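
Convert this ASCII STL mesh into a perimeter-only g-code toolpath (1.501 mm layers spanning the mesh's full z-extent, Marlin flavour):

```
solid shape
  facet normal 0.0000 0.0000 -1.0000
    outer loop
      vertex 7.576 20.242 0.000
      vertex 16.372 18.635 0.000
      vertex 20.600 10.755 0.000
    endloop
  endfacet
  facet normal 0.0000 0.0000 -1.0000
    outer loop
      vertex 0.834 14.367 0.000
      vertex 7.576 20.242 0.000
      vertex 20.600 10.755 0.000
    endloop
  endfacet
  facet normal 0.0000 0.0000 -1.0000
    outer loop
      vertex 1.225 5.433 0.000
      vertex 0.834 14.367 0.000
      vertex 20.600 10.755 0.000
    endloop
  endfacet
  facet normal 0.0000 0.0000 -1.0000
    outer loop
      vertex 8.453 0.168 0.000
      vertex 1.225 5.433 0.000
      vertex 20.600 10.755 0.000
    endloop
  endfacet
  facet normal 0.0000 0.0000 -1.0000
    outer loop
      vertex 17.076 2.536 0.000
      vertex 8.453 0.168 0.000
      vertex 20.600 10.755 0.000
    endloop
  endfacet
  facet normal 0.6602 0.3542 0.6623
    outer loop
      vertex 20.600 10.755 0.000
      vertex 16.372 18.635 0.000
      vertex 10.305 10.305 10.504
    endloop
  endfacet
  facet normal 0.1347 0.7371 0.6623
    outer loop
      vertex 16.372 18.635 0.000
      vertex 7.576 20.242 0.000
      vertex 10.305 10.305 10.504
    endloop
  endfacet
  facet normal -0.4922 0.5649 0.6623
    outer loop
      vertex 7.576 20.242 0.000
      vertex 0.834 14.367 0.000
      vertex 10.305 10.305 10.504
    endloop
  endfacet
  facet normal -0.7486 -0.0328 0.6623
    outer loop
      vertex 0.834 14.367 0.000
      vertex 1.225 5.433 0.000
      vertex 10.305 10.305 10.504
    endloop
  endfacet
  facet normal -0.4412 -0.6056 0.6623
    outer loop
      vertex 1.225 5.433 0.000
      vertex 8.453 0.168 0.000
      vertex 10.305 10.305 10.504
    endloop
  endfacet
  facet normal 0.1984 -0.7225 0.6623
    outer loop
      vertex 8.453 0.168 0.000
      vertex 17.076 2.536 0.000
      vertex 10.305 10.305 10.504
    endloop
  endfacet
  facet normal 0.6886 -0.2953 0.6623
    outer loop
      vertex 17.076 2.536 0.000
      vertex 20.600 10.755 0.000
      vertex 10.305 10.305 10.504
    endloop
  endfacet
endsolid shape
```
; perimeter-only toolpath
G21 ; units = mm
G90 ; absolute positioning
G28 ; home
; layer 1
G0 Z1.501
G0 X19.129 Y10.691
G1 X15.505 Y17.445
G1 X7.966 Y18.822
G1 X2.187 Y13.787
G1 X2.522 Y6.129
G1 X8.718 Y1.616
G1 X16.109 Y3.646
G1 X19.129 Y10.691
; layer 2
G0 Z3.001
G0 X17.659 Y10.626
G1 X14.639 Y16.255
G1 X8.356 Y17.403
G1 X3.540 Y13.206
G1 X3.819 Y6.825
G1 X8.982 Y3.064
G1 X15.141 Y4.756
G1 X17.659 Y10.626
; layer 3
G0 Z4.502
G0 X16.188 Y10.562
G1 X13.772 Y15.065
G1 X8.746 Y15.983
G1 X4.893 Y12.626
G1 X5.116 Y7.521
G1 X9.247 Y4.512
G1 X14.174 Y5.866
G1 X16.188 Y10.562
; layer 4
G0 Z6.002
G0 X14.717 Y10.498
G1 X12.905 Y13.875
G1 X9.135 Y14.564
G1 X6.246 Y12.046
G1 X6.414 Y8.217
G1 X9.511 Y5.961
G1 X13.207 Y6.975
G1 X14.717 Y10.498
; layer 5
G0 Z7.503
G0 X13.246 Y10.434
G1 X12.038 Y12.685
G1 X9.525 Y13.144
G1 X7.599 Y11.466
G1 X7.711 Y8.913
G1 X9.776 Y7.409
G1 X12.240 Y8.085
G1 X13.246 Y10.434
; layer 6
G0 Z9.003
G0 X11.776 Y10.369
G1 X11.172 Y11.495
G1 X9.915 Y11.725
G1 X8.952 Y10.885
G1 X9.008 Y9.609
G1 X10.040 Y8.857
G1 X11.272 Y9.195
G1 X11.776 Y10.369
M2 ; end

The solid is a regular 7-sided pyramid, base circumscribed radius ≈ 10.3 mm, apex at z ≈ 10.5 mm. Slicing at Δz = 1.501 mm — 7 equal slices spanning the solid's height, so layer i sits at z = i·h/7 — gives 6 non-empty perimeters. Each is a 7-segment closed polygon; G0 lifts to the layer z and rapids to the start vertex, then G1 traces the edges. The cross-section shrinks linearly with z (the slice at the apex is degenerate and omitted).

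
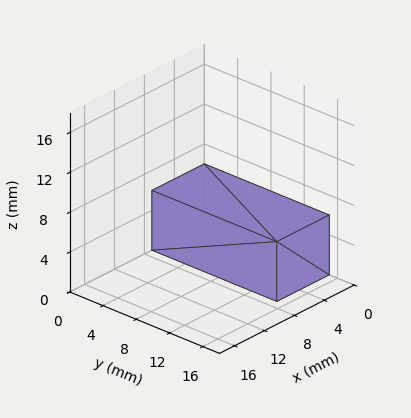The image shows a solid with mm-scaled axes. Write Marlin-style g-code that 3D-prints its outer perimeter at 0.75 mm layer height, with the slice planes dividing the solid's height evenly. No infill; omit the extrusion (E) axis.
Reading the render: the shape is a rectangular box, roughly 7 × 15 mm footprint and 6 mm tall (dimensions read to the nearest mm from the axis ticks). For the g-code, the solid's height is divided into equal slices at the stated Δz and each level perimeter traced with G1 moves after a G0 lift.

; perimeter-only toolpath
G21 ; units = mm
G90 ; absolute positioning
G28 ; home
; layer 1
G0 Z0.75
G0 X0.00 Y0.00
G1 X7.00 Y0.00
G1 X7.00 Y15.00
G1 X0.00 Y15.00
G1 X0.00 Y0.00
; layer 2
G0 Z1.50
G0 X0.00 Y0.00
G1 X7.00 Y0.00
G1 X7.00 Y15.00
G1 X0.00 Y15.00
G1 X0.00 Y0.00
; layer 3
G0 Z2.25
G0 X0.00 Y0.00
G1 X7.00 Y0.00
G1 X7.00 Y15.00
G1 X0.00 Y15.00
G1 X0.00 Y0.00
; layer 4
G0 Z3.00
G0 X0.00 Y0.00
G1 X7.00 Y0.00
G1 X7.00 Y15.00
G1 X0.00 Y15.00
G1 X0.00 Y0.00
; layer 5
G0 Z3.75
G0 X0.00 Y0.00
G1 X7.00 Y0.00
G1 X7.00 Y15.00
G1 X0.00 Y15.00
G1 X0.00 Y0.00
; layer 6
G0 Z4.50
G0 X0.00 Y0.00
G1 X7.00 Y0.00
G1 X7.00 Y15.00
G1 X0.00 Y15.00
G1 X0.00 Y0.00
; layer 7
G0 Z5.25
G0 X0.00 Y0.00
G1 X7.00 Y0.00
G1 X7.00 Y15.00
G1 X0.00 Y15.00
G1 X0.00 Y0.00
; layer 8
G0 Z6.00
G0 X0.00 Y0.00
G1 X7.00 Y0.00
G1 X7.00 Y15.00
G1 X0.00 Y15.00
G1 X0.00 Y0.00
M2 ; end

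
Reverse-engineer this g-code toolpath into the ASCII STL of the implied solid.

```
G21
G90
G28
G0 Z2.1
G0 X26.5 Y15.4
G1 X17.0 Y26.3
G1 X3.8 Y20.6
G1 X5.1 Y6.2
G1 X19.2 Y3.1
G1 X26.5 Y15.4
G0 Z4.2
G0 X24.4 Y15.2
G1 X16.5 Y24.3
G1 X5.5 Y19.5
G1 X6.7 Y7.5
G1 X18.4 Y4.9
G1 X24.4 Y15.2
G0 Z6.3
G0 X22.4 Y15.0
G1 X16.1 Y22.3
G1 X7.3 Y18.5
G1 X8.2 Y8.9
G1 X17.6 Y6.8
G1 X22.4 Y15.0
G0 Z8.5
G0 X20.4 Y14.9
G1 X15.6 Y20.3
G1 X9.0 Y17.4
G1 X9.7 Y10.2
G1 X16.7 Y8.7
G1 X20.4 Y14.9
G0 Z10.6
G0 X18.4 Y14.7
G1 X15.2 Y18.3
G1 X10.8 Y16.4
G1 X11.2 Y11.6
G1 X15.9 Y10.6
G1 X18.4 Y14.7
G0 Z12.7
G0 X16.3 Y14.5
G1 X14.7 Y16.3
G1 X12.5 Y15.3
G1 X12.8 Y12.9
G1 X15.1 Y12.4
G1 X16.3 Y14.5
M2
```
solid part
  facet normal 0.0000 0.0000 -1.0000
    outer loop
      vertex 2.0 21.6 0.0
      vertex 17.4 28.3 0.0
      vertex 28.5 15.6 0.0
    endloop
  endfacet
  facet normal 0.0000 0.0000 -1.0000
    outer loop
      vertex 3.6 4.8 0.0
      vertex 2.0 21.6 0.0
      vertex 28.5 15.6 0.0
    endloop
  endfacet
  facet normal 0.0000 0.0000 -1.0000
    outer loop
      vertex 20.0 1.2 0.0
      vertex 3.6 4.8 0.0
      vertex 28.5 15.6 0.0
    endloop
  endfacet
  facet normal 0.5936 0.5188 0.6151
    outer loop
      vertex 28.5 15.6 0.0
      vertex 17.4 28.3 0.0
      vertex 14.3 14.3 14.8
    endloop
  endfacet
  facet normal -0.3140 0.7217 0.6169
    outer loop
      vertex 17.4 28.3 0.0
      vertex 2.0 21.6 0.0
      vertex 14.3 14.3 14.8
    endloop
  endfacet
  facet normal -0.7847 -0.0747 0.6153
    outer loop
      vertex 2.0 21.6 0.0
      vertex 3.6 4.8 0.0
      vertex 14.3 14.3 14.8
    endloop
  endfacet
  facet normal -0.1689 -0.7694 0.6160
    outer loop
      vertex 3.6 4.8 0.0
      vertex 20.0 1.2 0.0
      vertex 14.3 14.3 14.8
    endloop
  endfacet
  facet normal 0.6785 -0.4005 0.6158
    outer loop
      vertex 20.0 1.2 0.0
      vertex 28.5 15.6 0.0
      vertex 14.3 14.3 14.8
    endloop
  endfacet
endsolid part

The G0 Z moves step by Δz≈2.1 mm. The G1 loops shrink linearly with z, so the solid tapers from its base footprint up to z≈14.8. Closing with a flat bottom cap and the tapered top and triangulating gives 8 facets — a regular 5-sided pyramid, base circumscribed radius ≈ 14.3 mm, apex at z ≈ 14.8 mm.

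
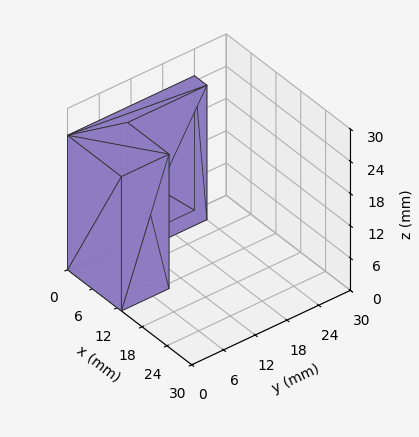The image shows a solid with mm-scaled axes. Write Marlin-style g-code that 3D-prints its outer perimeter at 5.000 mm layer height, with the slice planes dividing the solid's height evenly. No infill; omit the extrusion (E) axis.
Reading the render: the shape is an L-shaped prism: outer 13 × 24 mm, arm thicknesses ≈ 9 mm (horizontal) and 3 mm (vertical), extruded 25 mm in z (dimensions read to the nearest mm from the axis ticks). For the g-code, the solid's height is divided into equal slices at the stated Δz and each level perimeter traced with G1 moves after a G0 lift.

; perimeter-only toolpath
G21 ; units = mm
G90 ; absolute positioning
G28 ; home
; layer 1
G0 Z5.000
G0 X0.000 Y0.000
G1 X13.000 Y0.000
G1 X13.000 Y9.000
G1 X3.000 Y9.000
G1 X3.000 Y24.000
G1 X0.000 Y24.000
G1 X0.000 Y0.000
; layer 2
G0 Z10.000
G0 X0.000 Y0.000
G1 X13.000 Y0.000
G1 X13.000 Y9.000
G1 X3.000 Y9.000
G1 X3.000 Y24.000
G1 X0.000 Y24.000
G1 X0.000 Y0.000
; layer 3
G0 Z15.000
G0 X0.000 Y0.000
G1 X13.000 Y0.000
G1 X13.000 Y9.000
G1 X3.000 Y9.000
G1 X3.000 Y24.000
G1 X0.000 Y24.000
G1 X0.000 Y0.000
; layer 4
G0 Z20.000
G0 X0.000 Y0.000
G1 X13.000 Y0.000
G1 X13.000 Y9.000
G1 X3.000 Y9.000
G1 X3.000 Y24.000
G1 X0.000 Y24.000
G1 X0.000 Y0.000
; layer 5
G0 Z25.000
G0 X0.000 Y0.000
G1 X13.000 Y0.000
G1 X13.000 Y9.000
G1 X3.000 Y9.000
G1 X3.000 Y24.000
G1 X0.000 Y24.000
G1 X0.000 Y0.000
M2 ; end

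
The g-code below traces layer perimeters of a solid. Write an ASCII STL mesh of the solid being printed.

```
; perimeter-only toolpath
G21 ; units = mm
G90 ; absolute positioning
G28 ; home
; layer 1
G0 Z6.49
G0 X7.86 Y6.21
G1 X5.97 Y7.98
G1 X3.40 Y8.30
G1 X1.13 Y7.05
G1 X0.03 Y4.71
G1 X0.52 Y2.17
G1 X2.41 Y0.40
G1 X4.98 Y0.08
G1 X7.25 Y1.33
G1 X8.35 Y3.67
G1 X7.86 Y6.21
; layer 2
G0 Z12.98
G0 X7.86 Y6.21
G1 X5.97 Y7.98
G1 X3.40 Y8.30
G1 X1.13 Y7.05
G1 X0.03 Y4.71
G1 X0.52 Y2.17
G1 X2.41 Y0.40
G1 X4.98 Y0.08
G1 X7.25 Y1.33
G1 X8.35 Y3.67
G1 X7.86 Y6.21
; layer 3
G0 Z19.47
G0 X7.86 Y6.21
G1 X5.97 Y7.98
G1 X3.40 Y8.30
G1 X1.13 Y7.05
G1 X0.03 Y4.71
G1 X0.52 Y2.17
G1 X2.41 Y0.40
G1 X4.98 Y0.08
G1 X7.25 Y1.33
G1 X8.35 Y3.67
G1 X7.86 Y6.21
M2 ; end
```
solid part
  facet normal 0.0000 0.0000 -1.0000
    outer loop
      vertex 3.40 8.30 0.00
      vertex 5.97 7.98 0.00
      vertex 7.86 6.21 0.00
    endloop
  endfacet
  facet normal 0.0000 0.0000 -1.0000
    outer loop
      vertex 1.13 7.05 0.00
      vertex 3.40 8.30 0.00
      vertex 7.86 6.21 0.00
    endloop
  endfacet
  facet normal 0.0000 0.0000 -1.0000
    outer loop
      vertex 0.03 4.71 0.00
      vertex 1.13 7.05 0.00
      vertex 7.86 6.21 0.00
    endloop
  endfacet
  facet normal 0.0000 0.0000 -1.0000
    outer loop
      vertex 0.52 2.17 0.00
      vertex 0.03 4.71 0.00
      vertex 7.86 6.21 0.00
    endloop
  endfacet
  facet normal 0.0000 0.0000 -1.0000
    outer loop
      vertex 2.41 0.40 0.00
      vertex 0.52 2.17 0.00
      vertex 7.86 6.21 0.00
    endloop
  endfacet
  facet normal 0.0000 0.0000 -1.0000
    outer loop
      vertex 4.98 0.08 0.00
      vertex 2.41 0.40 0.00
      vertex 7.86 6.21 0.00
    endloop
  endfacet
  facet normal 0.0000 0.0000 -1.0000
    outer loop
      vertex 7.25 1.33 0.00
      vertex 4.98 0.08 0.00
      vertex 7.86 6.21 0.00
    endloop
  endfacet
  facet normal 0.0000 0.0000 -1.0000
    outer loop
      vertex 8.35 3.67 0.00
      vertex 7.25 1.33 0.00
      vertex 7.86 6.21 0.00
    endloop
  endfacet
  facet normal 0.0000 0.0000 1.0000
    outer loop
      vertex 7.86 6.21 19.47
      vertex 5.97 7.98 19.47
      vertex 3.40 8.30 19.47
    endloop
  endfacet
  facet normal 0.0000 0.0000 1.0000
    outer loop
      vertex 7.86 6.21 19.47
      vertex 3.40 8.30 19.47
      vertex 1.13 7.05 19.47
    endloop
  endfacet
  facet normal 0.0000 0.0000 1.0000
    outer loop
      vertex 7.86 6.21 19.47
      vertex 1.13 7.05 19.47
      vertex 0.03 4.71 19.47
    endloop
  endfacet
  facet normal 0.0000 0.0000 1.0000
    outer loop
      vertex 7.86 6.21 19.47
      vertex 0.03 4.71 19.47
      vertex 0.52 2.17 19.47
    endloop
  endfacet
  facet normal 0.0000 0.0000 1.0000
    outer loop
      vertex 7.86 6.21 19.47
      vertex 0.52 2.17 19.47
      vertex 2.41 0.40 19.47
    endloop
  endfacet
  facet normal 0.0000 0.0000 1.0000
    outer loop
      vertex 7.86 6.21 19.47
      vertex 2.41 0.40 19.47
      vertex 4.98 0.08 19.47
    endloop
  endfacet
  facet normal 0.0000 0.0000 1.0000
    outer loop
      vertex 7.86 6.21 19.47
      vertex 4.98 0.08 19.47
      vertex 7.25 1.33 19.47
    endloop
  endfacet
  facet normal 0.0000 0.0000 1.0000
    outer loop
      vertex 7.86 6.21 19.47
      vertex 7.25 1.33 19.47
      vertex 8.35 3.67 19.47
    endloop
  endfacet
  facet normal 0.6836 0.7299 0.0000
    outer loop
      vertex 7.86 6.21 0.00
      vertex 5.97 7.98 0.00
      vertex 5.97 7.98 19.47
    endloop
  endfacet
  facet normal 0.6836 0.7299 0.0000
    outer loop
      vertex 7.86 6.21 0.00
      vertex 5.97 7.98 19.47
      vertex 7.86 6.21 19.47
    endloop
  endfacet
  facet normal 0.1236 0.9923 0.0000
    outer loop
      vertex 5.97 7.98 0.00
      vertex 3.40 8.30 0.00
      vertex 3.40 8.30 19.47
    endloop
  endfacet
  facet normal 0.1236 0.9923 0.0000
    outer loop
      vertex 5.97 7.98 0.00
      vertex 3.40 8.30 19.47
      vertex 5.97 7.98 19.47
    endloop
  endfacet
  facet normal -0.4824 0.8760 0.0000
    outer loop
      vertex 3.40 8.30 0.00
      vertex 1.13 7.05 0.00
      vertex 1.13 7.05 19.47
    endloop
  endfacet
  facet normal -0.4824 0.8760 0.0000
    outer loop
      vertex 3.40 8.30 0.00
      vertex 1.13 7.05 19.47
      vertex 3.40 8.30 19.47
    endloop
  endfacet
  facet normal -0.9050 0.4254 0.0000
    outer loop
      vertex 1.13 7.05 0.00
      vertex 0.03 4.71 0.00
      vertex 0.03 4.71 19.47
    endloop
  endfacet
  facet normal -0.9050 0.4254 0.0000
    outer loop
      vertex 1.13 7.05 0.00
      vertex 0.03 4.71 19.47
      vertex 1.13 7.05 19.47
    endloop
  endfacet
  facet normal -0.9819 -0.1894 0.0000
    outer loop
      vertex 0.03 4.71 0.00
      vertex 0.52 2.17 0.00
      vertex 0.52 2.17 19.47
    endloop
  endfacet
  facet normal -0.9819 -0.1894 0.0000
    outer loop
      vertex 0.03 4.71 0.00
      vertex 0.52 2.17 19.47
      vertex 0.03 4.71 19.47
    endloop
  endfacet
  facet normal -0.6836 -0.7299 0.0000
    outer loop
      vertex 0.52 2.17 0.00
      vertex 2.41 0.40 0.00
      vertex 2.41 0.40 19.47
    endloop
  endfacet
  facet normal -0.6836 -0.7299 0.0000
    outer loop
      vertex 0.52 2.17 0.00
      vertex 2.41 0.40 19.47
      vertex 0.52 2.17 19.47
    endloop
  endfacet
  facet normal -0.1236 -0.9923 0.0000
    outer loop
      vertex 2.41 0.40 0.00
      vertex 4.98 0.08 0.00
      vertex 4.98 0.08 19.47
    endloop
  endfacet
  facet normal -0.1236 -0.9923 0.0000
    outer loop
      vertex 2.41 0.40 0.00
      vertex 4.98 0.08 19.47
      vertex 2.41 0.40 19.47
    endloop
  endfacet
  facet normal 0.4824 -0.8760 0.0000
    outer loop
      vertex 4.98 0.08 0.00
      vertex 7.25 1.33 0.00
      vertex 7.25 1.33 19.47
    endloop
  endfacet
  facet normal 0.4824 -0.8760 0.0000
    outer loop
      vertex 4.98 0.08 0.00
      vertex 7.25 1.33 19.47
      vertex 4.98 0.08 19.47
    endloop
  endfacet
  facet normal 0.9050 -0.4254 0.0000
    outer loop
      vertex 7.25 1.33 0.00
      vertex 8.35 3.67 0.00
      vertex 8.35 3.67 19.47
    endloop
  endfacet
  facet normal 0.9050 -0.4254 0.0000
    outer loop
      vertex 7.25 1.33 0.00
      vertex 8.35 3.67 19.47
      vertex 7.25 1.33 19.47
    endloop
  endfacet
  facet normal 0.9819 0.1894 0.0000
    outer loop
      vertex 8.35 3.67 0.00
      vertex 7.86 6.21 0.00
      vertex 7.86 6.21 19.47
    endloop
  endfacet
  facet normal 0.9819 0.1894 0.0000
    outer loop
      vertex 8.35 3.67 0.00
      vertex 7.86 6.21 19.47
      vertex 8.35 3.67 19.47
    endloop
  endfacet
endsolid part

The G0 Z moves step by Δz≈6.49 mm. Every layer's G1 loop is the same polygon, so the solid is a straight extrusion of it from z=0 to z≈19.5. Closing with flat bottom and top caps and triangulating gives 36 facets — a regular 10-sided prism (a cylinder approximated with 10 flat sides), circumscribed radius ≈ 4.19 mm, height ≈ 19.5 mm.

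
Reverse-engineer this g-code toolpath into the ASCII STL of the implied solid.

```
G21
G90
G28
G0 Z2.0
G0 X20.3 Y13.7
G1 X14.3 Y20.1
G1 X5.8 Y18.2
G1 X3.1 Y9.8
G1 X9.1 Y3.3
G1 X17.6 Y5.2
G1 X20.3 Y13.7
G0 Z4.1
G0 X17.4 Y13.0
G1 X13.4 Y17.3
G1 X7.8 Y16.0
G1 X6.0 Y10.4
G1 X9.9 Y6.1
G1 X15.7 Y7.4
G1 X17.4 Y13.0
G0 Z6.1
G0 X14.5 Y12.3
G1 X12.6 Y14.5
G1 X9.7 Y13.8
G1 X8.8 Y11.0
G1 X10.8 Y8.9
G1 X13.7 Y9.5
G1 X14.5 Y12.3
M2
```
solid part
  facet normal 0.0000 0.0000 -1.0000
    outer loop
      vertex 3.8 20.3 0.0
      vertex 15.2 22.9 0.0
      vertex 23.1 14.3 0.0
    endloop
  endfacet
  facet normal 0.0000 0.0000 -1.0000
    outer loop
      vertex 0.3 9.1 0.0
      vertex 3.8 20.3 0.0
      vertex 23.1 14.3 0.0
    endloop
  endfacet
  facet normal 0.0000 0.0000 -1.0000
    outer loop
      vertex 8.2 0.5 0.0
      vertex 0.3 9.1 0.0
      vertex 23.1 14.3 0.0
    endloop
  endfacet
  facet normal 0.0000 0.0000 -1.0000
    outer loop
      vertex 19.6 3.1 0.0
      vertex 8.2 0.5 0.0
      vertex 23.1 14.3 0.0
    endloop
  endfacet
  facet normal 0.4627 0.4250 0.7780
    outer loop
      vertex 23.1 14.3 0.0
      vertex 15.2 22.9 0.0
      vertex 11.7 11.7 8.2
    endloop
  endfacet
  facet normal -0.1398 0.6130 0.7776
    outer loop
      vertex 15.2 22.9 0.0
      vertex 3.8 20.3 0.0
      vertex 11.7 11.7 8.2
    endloop
  endfacet
  facet normal -0.6014 0.1879 0.7765
    outer loop
      vertex 3.8 20.3 0.0
      vertex 0.3 9.1 0.0
      vertex 11.7 11.7 8.2
    endloop
  endfacet
  facet normal -0.4627 -0.4250 0.7780
    outer loop
      vertex 0.3 9.1 0.0
      vertex 8.2 0.5 0.0
      vertex 11.7 11.7 8.2
    endloop
  endfacet
  facet normal 0.1398 -0.6130 0.7776
    outer loop
      vertex 8.2 0.5 0.0
      vertex 19.6 3.1 0.0
      vertex 11.7 11.7 8.2
    endloop
  endfacet
  facet normal 0.6014 -0.1879 0.7765
    outer loop
      vertex 19.6 3.1 0.0
      vertex 23.1 14.3 0.0
      vertex 11.7 11.7 8.2
    endloop
  endfacet
endsolid part

The G0 Z moves step by Δz≈2.0 mm. The G1 loops shrink linearly with z, so the solid tapers from its base footprint up to z≈8.2. Closing with a flat bottom cap and the tapered top and triangulating gives 10 facets — a regular 6-sided pyramid, base circumscribed radius ≈ 11.7 mm, apex at z ≈ 8.2 mm.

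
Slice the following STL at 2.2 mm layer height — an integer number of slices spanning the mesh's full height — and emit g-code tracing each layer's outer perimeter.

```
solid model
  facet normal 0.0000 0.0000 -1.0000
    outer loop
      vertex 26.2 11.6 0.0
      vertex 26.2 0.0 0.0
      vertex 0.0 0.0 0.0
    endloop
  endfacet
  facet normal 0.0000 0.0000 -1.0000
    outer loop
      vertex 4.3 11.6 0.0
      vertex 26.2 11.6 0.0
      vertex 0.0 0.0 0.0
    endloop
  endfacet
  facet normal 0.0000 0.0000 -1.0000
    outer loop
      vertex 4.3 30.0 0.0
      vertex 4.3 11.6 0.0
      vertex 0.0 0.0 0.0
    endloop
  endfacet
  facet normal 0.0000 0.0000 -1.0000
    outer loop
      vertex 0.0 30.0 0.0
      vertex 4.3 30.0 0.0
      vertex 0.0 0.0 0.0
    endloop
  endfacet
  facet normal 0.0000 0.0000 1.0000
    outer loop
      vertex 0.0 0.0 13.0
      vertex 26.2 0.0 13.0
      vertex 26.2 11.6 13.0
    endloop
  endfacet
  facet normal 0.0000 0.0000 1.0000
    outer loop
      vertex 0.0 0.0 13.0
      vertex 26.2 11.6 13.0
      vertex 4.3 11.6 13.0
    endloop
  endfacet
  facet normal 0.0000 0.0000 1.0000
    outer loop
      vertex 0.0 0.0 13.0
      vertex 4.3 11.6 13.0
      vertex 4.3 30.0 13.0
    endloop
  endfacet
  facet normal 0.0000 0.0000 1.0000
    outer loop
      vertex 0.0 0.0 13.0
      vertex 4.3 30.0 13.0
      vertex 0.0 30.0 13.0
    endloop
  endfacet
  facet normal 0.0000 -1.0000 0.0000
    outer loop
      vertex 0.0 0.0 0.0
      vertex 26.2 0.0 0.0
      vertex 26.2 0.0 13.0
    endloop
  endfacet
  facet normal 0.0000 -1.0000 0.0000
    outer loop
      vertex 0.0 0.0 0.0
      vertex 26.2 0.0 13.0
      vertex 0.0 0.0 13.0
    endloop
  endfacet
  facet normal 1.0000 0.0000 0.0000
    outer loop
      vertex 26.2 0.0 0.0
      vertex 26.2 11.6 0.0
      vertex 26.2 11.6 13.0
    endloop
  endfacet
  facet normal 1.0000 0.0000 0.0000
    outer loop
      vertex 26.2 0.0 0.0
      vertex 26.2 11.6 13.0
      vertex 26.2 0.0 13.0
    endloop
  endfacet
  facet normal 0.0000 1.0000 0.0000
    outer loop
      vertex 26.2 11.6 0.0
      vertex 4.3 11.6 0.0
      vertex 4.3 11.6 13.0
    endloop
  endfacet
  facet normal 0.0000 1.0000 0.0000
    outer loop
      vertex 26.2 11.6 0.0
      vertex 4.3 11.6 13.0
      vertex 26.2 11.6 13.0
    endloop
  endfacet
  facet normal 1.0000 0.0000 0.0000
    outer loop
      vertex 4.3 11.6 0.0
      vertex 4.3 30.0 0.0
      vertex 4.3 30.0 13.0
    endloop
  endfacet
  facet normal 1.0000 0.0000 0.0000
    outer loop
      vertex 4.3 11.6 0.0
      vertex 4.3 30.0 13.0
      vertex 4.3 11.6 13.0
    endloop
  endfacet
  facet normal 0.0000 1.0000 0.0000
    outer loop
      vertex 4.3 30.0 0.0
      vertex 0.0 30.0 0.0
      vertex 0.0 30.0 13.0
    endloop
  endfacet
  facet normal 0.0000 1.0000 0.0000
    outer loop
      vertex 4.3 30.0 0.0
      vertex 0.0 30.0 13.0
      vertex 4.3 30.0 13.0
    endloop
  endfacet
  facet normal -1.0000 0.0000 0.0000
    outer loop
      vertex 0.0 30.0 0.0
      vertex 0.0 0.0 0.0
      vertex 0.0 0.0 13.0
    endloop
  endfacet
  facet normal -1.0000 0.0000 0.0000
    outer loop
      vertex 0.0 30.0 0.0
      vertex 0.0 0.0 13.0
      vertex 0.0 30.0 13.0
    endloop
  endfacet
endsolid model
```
; perimeter-only toolpath
G21 ; units = mm
G90 ; absolute positioning
G28 ; home
; layer 1
G0 Z2.2
G0 X0.0 Y0.0
G1 X26.2 Y0.0
G1 X26.2 Y11.6
G1 X4.3 Y11.6
G1 X4.3 Y30.0
G1 X0.0 Y30.0
G1 X0.0 Y0.0
; layer 2
G0 Z4.3
G0 X0.0 Y0.0
G1 X26.2 Y0.0
G1 X26.2 Y11.6
G1 X4.3 Y11.6
G1 X4.3 Y30.0
G1 X0.0 Y30.0
G1 X0.0 Y0.0
; layer 3
G0 Z6.5
G0 X0.0 Y0.0
G1 X26.2 Y0.0
G1 X26.2 Y11.6
G1 X4.3 Y11.6
G1 X4.3 Y30.0
G1 X0.0 Y30.0
G1 X0.0 Y0.0
; layer 4
G0 Z8.7
G0 X0.0 Y0.0
G1 X26.2 Y0.0
G1 X26.2 Y11.6
G1 X4.3 Y11.6
G1 X4.3 Y30.0
G1 X0.0 Y30.0
G1 X0.0 Y0.0
; layer 5
G0 Z10.8
G0 X0.0 Y0.0
G1 X26.2 Y0.0
G1 X26.2 Y11.6
G1 X4.3 Y11.6
G1 X4.3 Y30.0
G1 X0.0 Y30.0
G1 X0.0 Y0.0
; layer 6
G0 Z13.0
G0 X0.0 Y0.0
G1 X26.2 Y0.0
G1 X26.2 Y11.6
G1 X4.3 Y11.6
G1 X4.3 Y30.0
G1 X0.0 Y30.0
G1 X0.0 Y0.0
M2 ; end

The solid is an L-shaped prism: outer 26.2 × 30 mm, arm thicknesses ≈ 11.6 mm (horizontal) and 4.3 mm (vertical), extruded 13 mm in z. Slicing at Δz = 2.2 mm — 6 equal slices spanning the solid's height, so layer i sits at z = i·h/6 — gives 6 non-empty perimeters. Each is a 6-segment closed polygon; G0 lifts to the layer z and rapids to the start vertex, then G1 traces the edges.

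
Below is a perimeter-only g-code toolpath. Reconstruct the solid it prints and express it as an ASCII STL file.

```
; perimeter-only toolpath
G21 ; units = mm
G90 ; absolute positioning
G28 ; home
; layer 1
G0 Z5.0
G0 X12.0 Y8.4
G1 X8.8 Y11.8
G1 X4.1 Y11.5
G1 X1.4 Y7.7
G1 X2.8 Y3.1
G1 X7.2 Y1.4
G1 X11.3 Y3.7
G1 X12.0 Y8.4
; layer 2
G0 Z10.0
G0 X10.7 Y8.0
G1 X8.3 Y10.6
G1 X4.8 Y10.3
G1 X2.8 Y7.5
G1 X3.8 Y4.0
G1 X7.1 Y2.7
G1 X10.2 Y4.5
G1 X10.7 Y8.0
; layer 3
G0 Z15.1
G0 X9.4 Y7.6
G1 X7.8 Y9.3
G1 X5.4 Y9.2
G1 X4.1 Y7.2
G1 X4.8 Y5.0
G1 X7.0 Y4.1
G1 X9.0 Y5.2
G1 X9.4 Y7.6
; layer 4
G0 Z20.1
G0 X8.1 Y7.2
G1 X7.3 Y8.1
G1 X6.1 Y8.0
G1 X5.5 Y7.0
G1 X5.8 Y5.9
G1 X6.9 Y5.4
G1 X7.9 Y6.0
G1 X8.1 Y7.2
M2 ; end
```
solid part
  facet normal 0.0000 0.0000 -1.0000
    outer loop
      vertex 3.4 12.7 0.0
      vertex 9.3 13.1 0.0
      vertex 13.3 8.8 0.0
    endloop
  endfacet
  facet normal 0.0000 0.0000 -1.0000
    outer loop
      vertex 0.1 7.9 0.0
      vertex 3.4 12.7 0.0
      vertex 13.3 8.8 0.0
    endloop
  endfacet
  facet normal 0.0000 0.0000 -1.0000
    outer loop
      vertex 1.8 2.2 0.0
      vertex 0.1 7.9 0.0
      vertex 13.3 8.8 0.0
    endloop
  endfacet
  facet normal 0.0000 0.0000 -1.0000
    outer loop
      vertex 7.3 0.0 0.0
      vertex 1.8 2.2 0.0
      vertex 13.3 8.8 0.0
    endloop
  endfacet
  facet normal 0.0000 0.0000 -1.0000
    outer loop
      vertex 12.4 2.9 0.0
      vertex 7.3 0.0 0.0
      vertex 13.3 8.8 0.0
    endloop
  endfacet
  facet normal 0.7113 0.6617 0.2369
    outer loop
      vertex 13.3 8.8 0.0
      vertex 9.3 13.1 0.0
      vertex 6.8 6.8 25.1
    endloop
  endfacet
  facet normal -0.0657 0.9693 0.2368
    outer loop
      vertex 9.3 13.1 0.0
      vertex 3.4 12.7 0.0
      vertex 6.8 6.8 25.1
    endloop
  endfacet
  facet normal -0.8004 0.5503 0.2378
    outer loop
      vertex 3.4 12.7 0.0
      vertex 0.1 7.9 0.0
      vertex 6.8 6.8 25.1
    endloop
  endfacet
  facet normal -0.9311 -0.2777 0.2364
    outer loop
      vertex 0.1 7.9 0.0
      vertex 1.8 2.2 0.0
      vertex 6.8 6.8 25.1
    endloop
  endfacet
  facet normal -0.3608 -0.9020 0.2372
    outer loop
      vertex 1.8 2.2 0.0
      vertex 7.3 0.0 0.0
      vertex 6.8 6.8 25.1
    endloop
  endfacet
  facet normal 0.4801 -0.8443 0.2383
    outer loop
      vertex 7.3 0.0 0.0
      vertex 12.4 2.9 0.0
      vertex 6.8 6.8 25.1
    endloop
  endfacet
  facet normal 0.9604 -0.1465 0.2370
    outer loop
      vertex 12.4 2.9 0.0
      vertex 13.3 8.8 0.0
      vertex 6.8 6.8 25.1
    endloop
  endfacet
endsolid part

The G0 Z moves step by Δz≈5.0 mm. The G1 loops shrink linearly with z, so the solid tapers from its base footprint up to z≈25.1. Closing with a flat bottom cap and the tapered top and triangulating gives 12 facets — a regular 7-sided pyramid, base circumscribed radius ≈ 6.8 mm, apex at z ≈ 25.1 mm.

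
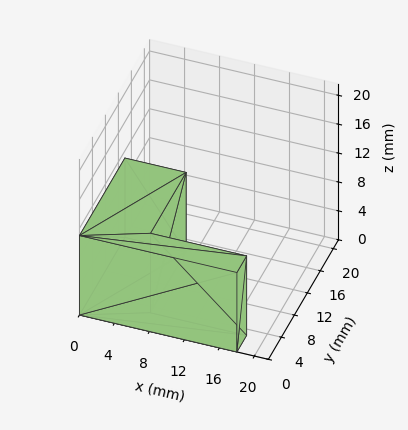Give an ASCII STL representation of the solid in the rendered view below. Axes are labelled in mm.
Reading the render: the shape is an L-shaped prism: outer 18 × 14 mm, arm thicknesses ≈ 3 mm (horizontal) and 7 mm (vertical), extruded 11 mm in z (dimensions read to the nearest mm from the axis ticks). For the STL, each face is triangulated and given an outward normal.

solid part
  facet normal 0.0000 0.0000 -1.0000
    outer loop
      vertex 18.0 3.0 0.0
      vertex 18.0 0.0 0.0
      vertex 0.0 0.0 0.0
    endloop
  endfacet
  facet normal 0.0000 0.0000 -1.0000
    outer loop
      vertex 7.0 3.0 0.0
      vertex 18.0 3.0 0.0
      vertex 0.0 0.0 0.0
    endloop
  endfacet
  facet normal 0.0000 0.0000 -1.0000
    outer loop
      vertex 7.0 14.0 0.0
      vertex 7.0 3.0 0.0
      vertex 0.0 0.0 0.0
    endloop
  endfacet
  facet normal 0.0000 0.0000 -1.0000
    outer loop
      vertex 0.0 14.0 0.0
      vertex 7.0 14.0 0.0
      vertex 0.0 0.0 0.0
    endloop
  endfacet
  facet normal 0.0000 0.0000 1.0000
    outer loop
      vertex 0.0 0.0 11.0
      vertex 18.0 0.0 11.0
      vertex 18.0 3.0 11.0
    endloop
  endfacet
  facet normal 0.0000 0.0000 1.0000
    outer loop
      vertex 0.0 0.0 11.0
      vertex 18.0 3.0 11.0
      vertex 7.0 3.0 11.0
    endloop
  endfacet
  facet normal 0.0000 0.0000 1.0000
    outer loop
      vertex 0.0 0.0 11.0
      vertex 7.0 3.0 11.0
      vertex 7.0 14.0 11.0
    endloop
  endfacet
  facet normal 0.0000 0.0000 1.0000
    outer loop
      vertex 0.0 0.0 11.0
      vertex 7.0 14.0 11.0
      vertex 0.0 14.0 11.0
    endloop
  endfacet
  facet normal 0.0000 -1.0000 0.0000
    outer loop
      vertex 0.0 0.0 0.0
      vertex 18.0 0.0 0.0
      vertex 18.0 0.0 11.0
    endloop
  endfacet
  facet normal 0.0000 -1.0000 0.0000
    outer loop
      vertex 0.0 0.0 0.0
      vertex 18.0 0.0 11.0
      vertex 0.0 0.0 11.0
    endloop
  endfacet
  facet normal 1.0000 0.0000 0.0000
    outer loop
      vertex 18.0 0.0 0.0
      vertex 18.0 3.0 0.0
      vertex 18.0 3.0 11.0
    endloop
  endfacet
  facet normal 1.0000 0.0000 0.0000
    outer loop
      vertex 18.0 0.0 0.0
      vertex 18.0 3.0 11.0
      vertex 18.0 0.0 11.0
    endloop
  endfacet
  facet normal 0.0000 1.0000 0.0000
    outer loop
      vertex 18.0 3.0 0.0
      vertex 7.0 3.0 0.0
      vertex 7.0 3.0 11.0
    endloop
  endfacet
  facet normal 0.0000 1.0000 0.0000
    outer loop
      vertex 18.0 3.0 0.0
      vertex 7.0 3.0 11.0
      vertex 18.0 3.0 11.0
    endloop
  endfacet
  facet normal 1.0000 0.0000 0.0000
    outer loop
      vertex 7.0 3.0 0.0
      vertex 7.0 14.0 0.0
      vertex 7.0 14.0 11.0
    endloop
  endfacet
  facet normal 1.0000 0.0000 0.0000
    outer loop
      vertex 7.0 3.0 0.0
      vertex 7.0 14.0 11.0
      vertex 7.0 3.0 11.0
    endloop
  endfacet
  facet normal 0.0000 1.0000 0.0000
    outer loop
      vertex 7.0 14.0 0.0
      vertex 0.0 14.0 0.0
      vertex 0.0 14.0 11.0
    endloop
  endfacet
  facet normal 0.0000 1.0000 0.0000
    outer loop
      vertex 7.0 14.0 0.0
      vertex 0.0 14.0 11.0
      vertex 7.0 14.0 11.0
    endloop
  endfacet
  facet normal -1.0000 0.0000 0.0000
    outer loop
      vertex 0.0 14.0 0.0
      vertex 0.0 0.0 0.0
      vertex 0.0 0.0 11.0
    endloop
  endfacet
  facet normal -1.0000 0.0000 0.0000
    outer loop
      vertex 0.0 14.0 0.0
      vertex 0.0 0.0 11.0
      vertex 0.0 14.0 11.0
    endloop
  endfacet
endsolid part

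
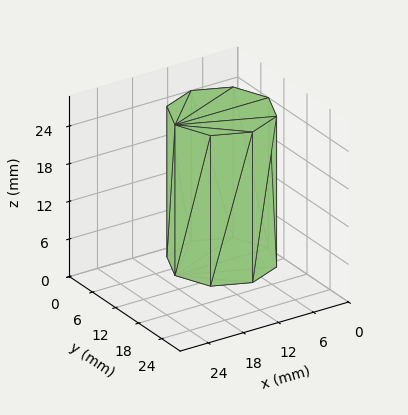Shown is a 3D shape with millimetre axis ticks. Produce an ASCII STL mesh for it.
Reading the render: the shape is a regular 8-sided prism (a cylinder approximated with 8 flat sides), circumscribed radius ≈ 8 mm, height ≈ 24 mm (dimensions read to the nearest mm from the axis ticks). For the STL, each face is triangulated and given an outward normal.

solid part
  facet normal 0.0000 0.0000 -1.0000
    outer loop
      vertex 8.00 16.00 0.00
      vertex 13.66 13.66 0.00
      vertex 16.00 8.00 0.00
    endloop
  endfacet
  facet normal 0.0000 0.0000 -1.0000
    outer loop
      vertex 2.34 13.66 0.00
      vertex 8.00 16.00 0.00
      vertex 16.00 8.00 0.00
    endloop
  endfacet
  facet normal 0.0000 0.0000 -1.0000
    outer loop
      vertex 0.00 8.00 0.00
      vertex 2.34 13.66 0.00
      vertex 16.00 8.00 0.00
    endloop
  endfacet
  facet normal 0.0000 0.0000 -1.0000
    outer loop
      vertex 2.34 2.34 0.00
      vertex 0.00 8.00 0.00
      vertex 16.00 8.00 0.00
    endloop
  endfacet
  facet normal 0.0000 0.0000 -1.0000
    outer loop
      vertex 8.00 0.00 0.00
      vertex 2.34 2.34 0.00
      vertex 16.00 8.00 0.00
    endloop
  endfacet
  facet normal 0.0000 0.0000 -1.0000
    outer loop
      vertex 13.66 2.34 0.00
      vertex 8.00 0.00 0.00
      vertex 16.00 8.00 0.00
    endloop
  endfacet
  facet normal 0.0000 0.0000 1.0000
    outer loop
      vertex 16.00 8.00 24.00
      vertex 13.66 13.66 24.00
      vertex 8.00 16.00 24.00
    endloop
  endfacet
  facet normal 0.0000 0.0000 1.0000
    outer loop
      vertex 16.00 8.00 24.00
      vertex 8.00 16.00 24.00
      vertex 2.34 13.66 24.00
    endloop
  endfacet
  facet normal 0.0000 0.0000 1.0000
    outer loop
      vertex 16.00 8.00 24.00
      vertex 2.34 13.66 24.00
      vertex 0.00 8.00 24.00
    endloop
  endfacet
  facet normal 0.0000 0.0000 1.0000
    outer loop
      vertex 16.00 8.00 24.00
      vertex 0.00 8.00 24.00
      vertex 2.34 2.34 24.00
    endloop
  endfacet
  facet normal 0.0000 0.0000 1.0000
    outer loop
      vertex 16.00 8.00 24.00
      vertex 2.34 2.34 24.00
      vertex 8.00 0.00 24.00
    endloop
  endfacet
  facet normal 0.0000 0.0000 1.0000
    outer loop
      vertex 16.00 8.00 24.00
      vertex 8.00 0.00 24.00
      vertex 13.66 2.34 24.00
    endloop
  endfacet
  facet normal 0.9241 0.3821 0.0000
    outer loop
      vertex 16.00 8.00 0.00
      vertex 13.66 13.66 0.00
      vertex 13.66 13.66 24.00
    endloop
  endfacet
  facet normal 0.9241 0.3821 0.0000
    outer loop
      vertex 16.00 8.00 0.00
      vertex 13.66 13.66 24.00
      vertex 16.00 8.00 24.00
    endloop
  endfacet
  facet normal 0.3821 0.9241 0.0000
    outer loop
      vertex 13.66 13.66 0.00
      vertex 8.00 16.00 0.00
      vertex 8.00 16.00 24.00
    endloop
  endfacet
  facet normal 0.3821 0.9241 0.0000
    outer loop
      vertex 13.66 13.66 0.00
      vertex 8.00 16.00 24.00
      vertex 13.66 13.66 24.00
    endloop
  endfacet
  facet normal -0.3821 0.9241 0.0000
    outer loop
      vertex 8.00 16.00 0.00
      vertex 2.34 13.66 0.00
      vertex 2.34 13.66 24.00
    endloop
  endfacet
  facet normal -0.3821 0.9241 0.0000
    outer loop
      vertex 8.00 16.00 0.00
      vertex 2.34 13.66 24.00
      vertex 8.00 16.00 24.00
    endloop
  endfacet
  facet normal -0.9241 0.3821 0.0000
    outer loop
      vertex 2.34 13.66 0.00
      vertex 0.00 8.00 0.00
      vertex 0.00 8.00 24.00
    endloop
  endfacet
  facet normal -0.9241 0.3821 0.0000
    outer loop
      vertex 2.34 13.66 0.00
      vertex 0.00 8.00 24.00
      vertex 2.34 13.66 24.00
    endloop
  endfacet
  facet normal -0.9241 -0.3821 0.0000
    outer loop
      vertex 0.00 8.00 0.00
      vertex 2.34 2.34 0.00
      vertex 2.34 2.34 24.00
    endloop
  endfacet
  facet normal -0.9241 -0.3821 0.0000
    outer loop
      vertex 0.00 8.00 0.00
      vertex 2.34 2.34 24.00
      vertex 0.00 8.00 24.00
    endloop
  endfacet
  facet normal -0.3821 -0.9241 0.0000
    outer loop
      vertex 2.34 2.34 0.00
      vertex 8.00 0.00 0.00
      vertex 8.00 0.00 24.00
    endloop
  endfacet
  facet normal -0.3821 -0.9241 0.0000
    outer loop
      vertex 2.34 2.34 0.00
      vertex 8.00 0.00 24.00
      vertex 2.34 2.34 24.00
    endloop
  endfacet
  facet normal 0.3821 -0.9241 0.0000
    outer loop
      vertex 8.00 0.00 0.00
      vertex 13.66 2.34 0.00
      vertex 13.66 2.34 24.00
    endloop
  endfacet
  facet normal 0.3821 -0.9241 0.0000
    outer loop
      vertex 8.00 0.00 0.00
      vertex 13.66 2.34 24.00
      vertex 8.00 0.00 24.00
    endloop
  endfacet
  facet normal 0.9241 -0.3821 0.0000
    outer loop
      vertex 13.66 2.34 0.00
      vertex 16.00 8.00 0.00
      vertex 16.00 8.00 24.00
    endloop
  endfacet
  facet normal 0.9241 -0.3821 0.0000
    outer loop
      vertex 13.66 2.34 0.00
      vertex 16.00 8.00 24.00
      vertex 13.66 2.34 24.00
    endloop
  endfacet
endsolid part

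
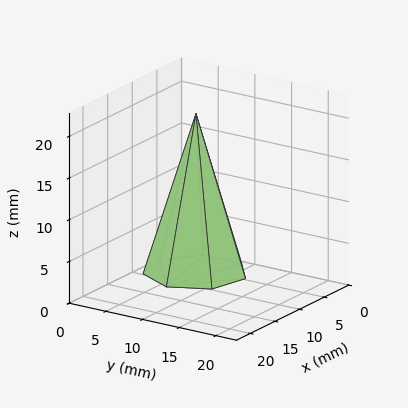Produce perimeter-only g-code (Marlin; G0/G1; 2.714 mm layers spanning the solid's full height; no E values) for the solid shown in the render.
Reading the render: the shape is a regular 7-sided pyramid, base circumscribed radius ≈ 6 mm, apex at z ≈ 19 mm (dimensions read to the nearest mm from the axis ticks). For the g-code, the solid's height is divided into equal slices at the stated Δz and each level perimeter traced with G1 moves after a G0 lift.

; perimeter-only toolpath
G21 ; units = mm
G90 ; absolute positioning
G28 ; home
; layer 1
G0 Z2.714
G0 X11.143 Y6.000
G1 X9.207 Y10.021
G1 X4.856 Y11.014
G1 X1.366 Y8.231
G1 X1.366 Y3.769
G1 X4.856 Y0.986
G1 X9.207 Y1.979
G1 X11.143 Y6.000
; layer 2
G0 Z5.429
G0 X10.286 Y6.000
G1 X8.672 Y9.351
G1 X5.046 Y10.179
G1 X2.139 Y7.859
G1 X2.139 Y4.141
G1 X5.046 Y1.821
G1 X8.672 Y2.649
G1 X10.286 Y6.000
; layer 3
G0 Z8.143
G0 X9.429 Y6.000
G1 X8.138 Y8.681
G1 X5.237 Y9.343
G1 X2.911 Y7.487
G1 X2.911 Y4.513
G1 X5.237 Y2.657
G1 X8.138 Y3.319
G1 X9.429 Y6.000
; layer 4
G0 Z10.857
G0 X8.571 Y6.000
G1 X7.603 Y8.010
G1 X5.428 Y8.507
G1 X3.683 Y7.116
G1 X3.683 Y4.884
G1 X5.428 Y3.493
G1 X7.603 Y3.990
G1 X8.571 Y6.000
; layer 5
G0 Z13.571
G0 X7.714 Y6.000
G1 X7.069 Y7.340
G1 X5.619 Y7.671
G1 X4.455 Y6.744
G1 X4.455 Y5.256
G1 X5.619 Y4.329
G1 X7.069 Y4.660
G1 X7.714 Y6.000
; layer 6
G0 Z16.286
G0 X6.857 Y6.000
G1 X6.534 Y6.670
G1 X5.809 Y6.836
G1 X5.228 Y6.372
G1 X5.228 Y5.628
G1 X5.809 Y5.164
G1 X6.534 Y5.330
G1 X6.857 Y6.000
M2 ; end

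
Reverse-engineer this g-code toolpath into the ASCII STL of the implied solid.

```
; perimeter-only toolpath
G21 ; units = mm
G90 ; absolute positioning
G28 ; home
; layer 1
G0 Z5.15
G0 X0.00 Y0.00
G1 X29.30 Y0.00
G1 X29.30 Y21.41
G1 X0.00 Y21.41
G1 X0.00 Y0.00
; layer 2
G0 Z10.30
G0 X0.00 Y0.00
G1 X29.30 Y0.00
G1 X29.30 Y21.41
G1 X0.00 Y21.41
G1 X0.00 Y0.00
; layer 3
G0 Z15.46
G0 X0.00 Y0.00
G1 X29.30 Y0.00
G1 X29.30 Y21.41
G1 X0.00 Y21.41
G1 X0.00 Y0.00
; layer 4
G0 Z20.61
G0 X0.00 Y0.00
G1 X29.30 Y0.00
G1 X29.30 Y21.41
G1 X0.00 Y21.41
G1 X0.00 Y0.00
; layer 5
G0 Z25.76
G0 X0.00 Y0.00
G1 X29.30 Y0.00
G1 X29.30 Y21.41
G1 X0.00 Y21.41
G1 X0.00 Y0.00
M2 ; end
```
solid part
  facet normal 0.0000 0.0000 -1.0000
    outer loop
      vertex 29.30 21.41 0.00
      vertex 29.30 0.00 0.00
      vertex 0.00 0.00 0.00
    endloop
  endfacet
  facet normal 0.0000 0.0000 -1.0000
    outer loop
      vertex 0.00 21.41 0.00
      vertex 29.30 21.41 0.00
      vertex 0.00 0.00 0.00
    endloop
  endfacet
  facet normal 0.0000 0.0000 1.0000
    outer loop
      vertex 0.00 0.00 25.76
      vertex 29.30 0.00 25.76
      vertex 29.30 21.41 25.76
    endloop
  endfacet
  facet normal 0.0000 0.0000 1.0000
    outer loop
      vertex 0.00 0.00 25.76
      vertex 29.30 21.41 25.76
      vertex 0.00 21.41 25.76
    endloop
  endfacet
  facet normal 0.0000 -1.0000 0.0000
    outer loop
      vertex 0.00 0.00 0.00
      vertex 29.30 0.00 0.00
      vertex 29.30 0.00 25.76
    endloop
  endfacet
  facet normal 0.0000 -1.0000 0.0000
    outer loop
      vertex 0.00 0.00 0.00
      vertex 29.30 0.00 25.76
      vertex 0.00 0.00 25.76
    endloop
  endfacet
  facet normal 0.0000 1.0000 0.0000
    outer loop
      vertex 29.30 21.41 25.76
      vertex 29.30 21.41 0.00
      vertex 0.00 21.41 0.00
    endloop
  endfacet
  facet normal 0.0000 1.0000 0.0000
    outer loop
      vertex 0.00 21.41 25.76
      vertex 29.30 21.41 25.76
      vertex 0.00 21.41 0.00
    endloop
  endfacet
  facet normal -1.0000 0.0000 0.0000
    outer loop
      vertex 0.00 21.41 25.76
      vertex 0.00 21.41 0.00
      vertex 0.00 0.00 0.00
    endloop
  endfacet
  facet normal -1.0000 0.0000 0.0000
    outer loop
      vertex 0.00 0.00 25.76
      vertex 0.00 21.41 25.76
      vertex 0.00 0.00 0.00
    endloop
  endfacet
  facet normal 1.0000 0.0000 0.0000
    outer loop
      vertex 29.30 0.00 0.00
      vertex 29.30 21.41 0.00
      vertex 29.30 21.41 25.76
    endloop
  endfacet
  facet normal 1.0000 0.0000 0.0000
    outer loop
      vertex 29.30 0.00 0.00
      vertex 29.30 21.41 25.76
      vertex 29.30 0.00 25.76
    endloop
  endfacet
endsolid part

The G0 Z moves step by Δz≈5.15 mm. Every layer's G1 loop is the same polygon, so the solid is a straight extrusion of it from z=0 to z≈25.8. Closing with flat bottom and top caps and triangulating gives 12 facets — a rectangular box, roughly 29.3 × 21.4 mm footprint and 25.8 mm tall.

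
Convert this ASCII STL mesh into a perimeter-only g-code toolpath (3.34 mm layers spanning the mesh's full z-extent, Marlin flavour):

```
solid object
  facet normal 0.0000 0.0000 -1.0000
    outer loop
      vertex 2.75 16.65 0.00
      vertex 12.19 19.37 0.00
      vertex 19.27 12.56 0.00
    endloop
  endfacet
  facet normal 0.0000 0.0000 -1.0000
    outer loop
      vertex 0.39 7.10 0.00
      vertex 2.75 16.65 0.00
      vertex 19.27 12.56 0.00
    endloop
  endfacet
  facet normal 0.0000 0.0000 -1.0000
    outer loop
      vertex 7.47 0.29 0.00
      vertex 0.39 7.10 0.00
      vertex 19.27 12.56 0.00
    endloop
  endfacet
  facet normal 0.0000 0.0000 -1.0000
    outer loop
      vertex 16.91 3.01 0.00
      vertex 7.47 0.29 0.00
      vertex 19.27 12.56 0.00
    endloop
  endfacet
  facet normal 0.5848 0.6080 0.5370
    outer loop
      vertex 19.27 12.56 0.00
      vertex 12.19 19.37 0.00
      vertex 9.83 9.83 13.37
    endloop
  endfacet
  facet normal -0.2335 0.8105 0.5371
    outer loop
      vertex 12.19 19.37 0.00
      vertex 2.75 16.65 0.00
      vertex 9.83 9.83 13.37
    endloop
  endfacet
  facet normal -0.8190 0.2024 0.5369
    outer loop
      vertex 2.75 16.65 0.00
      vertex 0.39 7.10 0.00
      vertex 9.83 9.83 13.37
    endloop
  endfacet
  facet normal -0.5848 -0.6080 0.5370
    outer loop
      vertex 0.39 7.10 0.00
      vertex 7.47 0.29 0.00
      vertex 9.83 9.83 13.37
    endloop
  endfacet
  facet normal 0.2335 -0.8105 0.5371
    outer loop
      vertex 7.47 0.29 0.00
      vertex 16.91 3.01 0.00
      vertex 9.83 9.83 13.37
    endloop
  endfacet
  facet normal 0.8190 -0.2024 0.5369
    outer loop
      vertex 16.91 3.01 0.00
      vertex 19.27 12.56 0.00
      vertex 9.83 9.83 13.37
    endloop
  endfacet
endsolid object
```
; perimeter-only toolpath
G21 ; units = mm
G90 ; absolute positioning
G28 ; home
; layer 1
G0 Z3.34
G0 X16.91 Y11.88
G1 X11.60 Y16.98
G1 X4.52 Y14.94
G1 X2.75 Y7.78
G1 X8.06 Y2.67
G1 X15.14 Y4.71
G1 X16.91 Y11.88
; layer 2
G0 Z6.68
G0 X14.55 Y11.20
G1 X11.01 Y14.60
G1 X6.29 Y13.24
G1 X5.11 Y8.46
G1 X8.65 Y5.06
G1 X13.37 Y6.42
G1 X14.55 Y11.20
; layer 3
G0 Z10.03
G0 X12.19 Y10.51
G1 X10.42 Y12.21
G1 X8.06 Y11.54
G1 X7.47 Y9.15
G1 X9.24 Y7.45
G1 X11.60 Y8.12
G1 X12.19 Y10.51
M2 ; end

The solid is a regular 6-sided pyramid, base circumscribed radius ≈ 9.83 mm, apex at z ≈ 13.4 mm. Slicing at Δz = 3.34 mm — 4 equal slices spanning the solid's height, so layer i sits at z = i·h/4 — gives 3 non-empty perimeters. Each is a 6-segment closed polygon; G0 lifts to the layer z and rapids to the start vertex, then G1 traces the edges. The cross-section shrinks linearly with z (the slice at the apex is degenerate and omitted).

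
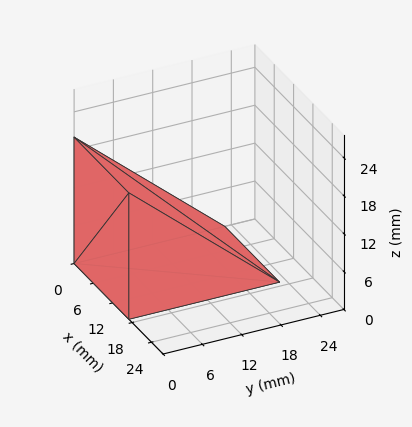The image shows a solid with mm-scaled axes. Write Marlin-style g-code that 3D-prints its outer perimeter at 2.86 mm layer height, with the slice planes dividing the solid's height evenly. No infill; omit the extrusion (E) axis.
Reading the render: the shape is a wedge (ramp): 17 × 23 mm base, rising to 20 mm along the y=0 edge and sloping linearly to z=0 at y=23 (dimensions read to the nearest mm from the axis ticks). For the g-code, the solid's height is divided into equal slices at the stated Δz and each level perimeter traced with G1 moves after a G0 lift.

; perimeter-only toolpath
G21 ; units = mm
G90 ; absolute positioning
G28 ; home
; layer 1
G0 Z2.86
G0 X0.00 Y0.00
G1 X17.00 Y0.00
G1 X17.00 Y19.71
G1 X0.00 Y19.71
G1 X0.00 Y0.00
; layer 2
G0 Z5.71
G0 X0.00 Y0.00
G1 X17.00 Y0.00
G1 X17.00 Y16.43
G1 X0.00 Y16.43
G1 X0.00 Y0.00
; layer 3
G0 Z8.57
G0 X0.00 Y0.00
G1 X17.00 Y0.00
G1 X17.00 Y13.14
G1 X0.00 Y13.14
G1 X0.00 Y0.00
; layer 4
G0 Z11.43
G0 X0.00 Y0.00
G1 X17.00 Y0.00
G1 X17.00 Y9.86
G1 X0.00 Y9.86
G1 X0.00 Y0.00
; layer 5
G0 Z14.29
G0 X0.00 Y0.00
G1 X17.00 Y0.00
G1 X17.00 Y6.57
G1 X0.00 Y6.57
G1 X0.00 Y0.00
; layer 6
G0 Z17.14
G0 X0.00 Y0.00
G1 X17.00 Y0.00
G1 X17.00 Y3.29
G1 X0.00 Y3.29
G1 X0.00 Y0.00
M2 ; end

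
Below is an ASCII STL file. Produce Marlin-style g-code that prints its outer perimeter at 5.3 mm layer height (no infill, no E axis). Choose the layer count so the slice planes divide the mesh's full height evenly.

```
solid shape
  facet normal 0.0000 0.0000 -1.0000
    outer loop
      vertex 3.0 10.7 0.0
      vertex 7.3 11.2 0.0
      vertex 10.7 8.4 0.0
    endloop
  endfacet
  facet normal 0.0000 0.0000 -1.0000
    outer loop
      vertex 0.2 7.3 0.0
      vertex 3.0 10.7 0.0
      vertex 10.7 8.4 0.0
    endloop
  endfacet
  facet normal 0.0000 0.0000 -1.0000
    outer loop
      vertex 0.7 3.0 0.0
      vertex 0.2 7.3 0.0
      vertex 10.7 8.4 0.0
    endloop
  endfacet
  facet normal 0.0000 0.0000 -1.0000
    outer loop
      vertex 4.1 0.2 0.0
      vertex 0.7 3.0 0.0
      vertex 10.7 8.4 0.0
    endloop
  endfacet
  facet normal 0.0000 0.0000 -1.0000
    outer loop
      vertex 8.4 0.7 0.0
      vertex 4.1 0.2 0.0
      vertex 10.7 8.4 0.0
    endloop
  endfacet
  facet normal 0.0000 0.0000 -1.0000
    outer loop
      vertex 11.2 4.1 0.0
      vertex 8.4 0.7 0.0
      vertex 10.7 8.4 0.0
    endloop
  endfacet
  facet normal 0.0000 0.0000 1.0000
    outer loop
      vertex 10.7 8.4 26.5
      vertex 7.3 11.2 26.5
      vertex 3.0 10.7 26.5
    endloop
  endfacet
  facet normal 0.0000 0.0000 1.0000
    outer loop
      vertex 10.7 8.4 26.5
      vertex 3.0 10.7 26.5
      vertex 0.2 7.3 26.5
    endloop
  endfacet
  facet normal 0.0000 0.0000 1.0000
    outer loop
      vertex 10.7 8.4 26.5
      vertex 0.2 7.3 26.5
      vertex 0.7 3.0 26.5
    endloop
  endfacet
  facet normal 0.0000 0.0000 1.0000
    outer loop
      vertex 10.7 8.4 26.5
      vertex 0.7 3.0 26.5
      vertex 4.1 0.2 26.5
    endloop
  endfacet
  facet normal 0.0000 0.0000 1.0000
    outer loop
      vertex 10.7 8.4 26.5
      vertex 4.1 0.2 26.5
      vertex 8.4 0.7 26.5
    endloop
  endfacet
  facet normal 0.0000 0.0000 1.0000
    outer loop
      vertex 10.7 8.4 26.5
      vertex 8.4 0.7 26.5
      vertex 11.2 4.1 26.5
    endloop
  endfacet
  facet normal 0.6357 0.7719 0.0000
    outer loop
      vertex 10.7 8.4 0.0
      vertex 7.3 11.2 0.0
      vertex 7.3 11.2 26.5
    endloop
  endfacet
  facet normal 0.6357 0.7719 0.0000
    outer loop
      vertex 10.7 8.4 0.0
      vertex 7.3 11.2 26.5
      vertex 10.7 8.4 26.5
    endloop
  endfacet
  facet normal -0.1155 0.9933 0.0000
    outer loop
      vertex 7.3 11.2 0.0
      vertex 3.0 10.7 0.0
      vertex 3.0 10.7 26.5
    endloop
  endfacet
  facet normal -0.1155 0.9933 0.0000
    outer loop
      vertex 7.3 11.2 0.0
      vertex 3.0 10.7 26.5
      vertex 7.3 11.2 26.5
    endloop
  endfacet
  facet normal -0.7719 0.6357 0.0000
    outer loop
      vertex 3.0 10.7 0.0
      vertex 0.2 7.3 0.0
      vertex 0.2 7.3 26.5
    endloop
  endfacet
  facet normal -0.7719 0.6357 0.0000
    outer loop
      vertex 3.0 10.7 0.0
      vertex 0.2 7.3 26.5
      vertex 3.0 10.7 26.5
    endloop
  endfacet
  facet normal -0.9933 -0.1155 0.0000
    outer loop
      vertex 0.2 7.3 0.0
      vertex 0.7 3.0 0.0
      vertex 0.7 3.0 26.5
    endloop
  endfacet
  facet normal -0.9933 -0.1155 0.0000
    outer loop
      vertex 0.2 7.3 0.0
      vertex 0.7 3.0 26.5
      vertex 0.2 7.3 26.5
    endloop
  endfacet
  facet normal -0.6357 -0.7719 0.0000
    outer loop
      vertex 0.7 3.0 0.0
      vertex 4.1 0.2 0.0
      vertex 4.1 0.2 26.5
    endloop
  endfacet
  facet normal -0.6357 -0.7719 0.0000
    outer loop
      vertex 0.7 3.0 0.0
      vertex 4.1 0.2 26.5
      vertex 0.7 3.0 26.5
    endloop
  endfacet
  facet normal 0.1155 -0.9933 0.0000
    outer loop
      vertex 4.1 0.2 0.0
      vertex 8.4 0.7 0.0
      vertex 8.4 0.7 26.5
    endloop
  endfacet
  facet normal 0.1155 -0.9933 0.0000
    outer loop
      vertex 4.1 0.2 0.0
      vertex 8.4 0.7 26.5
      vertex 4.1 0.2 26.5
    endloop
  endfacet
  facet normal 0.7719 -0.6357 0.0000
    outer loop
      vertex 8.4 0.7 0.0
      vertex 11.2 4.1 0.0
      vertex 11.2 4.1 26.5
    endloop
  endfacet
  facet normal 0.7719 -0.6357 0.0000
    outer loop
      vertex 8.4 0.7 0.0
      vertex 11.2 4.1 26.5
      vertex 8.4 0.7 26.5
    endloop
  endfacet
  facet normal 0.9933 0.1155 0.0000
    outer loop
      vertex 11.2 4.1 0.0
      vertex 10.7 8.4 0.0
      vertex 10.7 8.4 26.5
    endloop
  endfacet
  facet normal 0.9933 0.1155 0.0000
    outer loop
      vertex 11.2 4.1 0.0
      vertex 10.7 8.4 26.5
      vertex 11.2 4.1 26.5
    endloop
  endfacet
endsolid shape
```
; perimeter-only toolpath
G21 ; units = mm
G90 ; absolute positioning
G28 ; home
; layer 1
G0 Z5.3
G0 X10.7 Y8.4
G1 X7.3 Y11.2
G1 X3.0 Y10.7
G1 X0.2 Y7.3
G1 X0.7 Y3.0
G1 X4.1 Y0.2
G1 X8.4 Y0.7
G1 X11.2 Y4.1
G1 X10.7 Y8.4
; layer 2
G0 Z10.6
G0 X10.7 Y8.4
G1 X7.3 Y11.2
G1 X3.0 Y10.7
G1 X0.2 Y7.3
G1 X0.7 Y3.0
G1 X4.1 Y0.2
G1 X8.4 Y0.7
G1 X11.2 Y4.1
G1 X10.7 Y8.4
; layer 3
G0 Z15.9
G0 X10.7 Y8.4
G1 X7.3 Y11.2
G1 X3.0 Y10.7
G1 X0.2 Y7.3
G1 X0.7 Y3.0
G1 X4.1 Y0.2
G1 X8.4 Y0.7
G1 X11.2 Y4.1
G1 X10.7 Y8.4
; layer 4
G0 Z21.2
G0 X10.7 Y8.4
G1 X7.3 Y11.2
G1 X3.0 Y10.7
G1 X0.2 Y7.3
G1 X0.7 Y3.0
G1 X4.1 Y0.2
G1 X8.4 Y0.7
G1 X11.2 Y4.1
G1 X10.7 Y8.4
; layer 5
G0 Z26.5
G0 X10.7 Y8.4
G1 X7.3 Y11.2
G1 X3.0 Y10.7
G1 X0.2 Y7.3
G1 X0.7 Y3.0
G1 X4.1 Y0.2
G1 X8.4 Y0.7
G1 X11.2 Y4.1
G1 X10.7 Y8.4
M2 ; end

The solid is a regular 8-sided prism (a cylinder approximated with 8 flat sides), circumscribed radius ≈ 5.7 mm, height ≈ 26.5 mm. Slicing at Δz = 5.3 mm — 5 equal slices spanning the solid's height, so layer i sits at z = i·h/5 — gives 5 non-empty perimeters. Each is a 8-segment closed polygon; G0 lifts to the layer z and rapids to the start vertex, then G1 traces the edges.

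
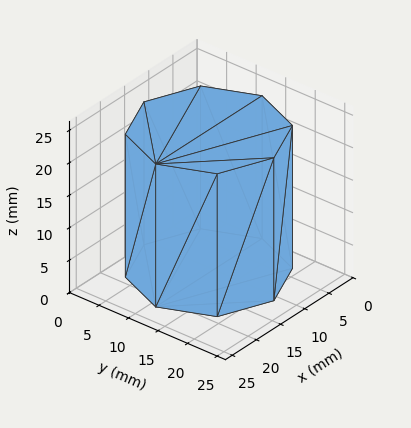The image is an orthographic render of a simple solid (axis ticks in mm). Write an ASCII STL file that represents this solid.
Reading the render: the shape is a regular 8-sided prism (a cylinder approximated with 8 flat sides), circumscribed radius ≈ 11 mm, height ≈ 22 mm (dimensions read to the nearest mm from the axis ticks). For the STL, each face is triangulated and given an outward normal.

solid part
  facet normal 0.0000 0.0000 -1.0000
    outer loop
      vertex 11.00 22.00 0.00
      vertex 18.78 18.78 0.00
      vertex 22.00 11.00 0.00
    endloop
  endfacet
  facet normal 0.0000 0.0000 -1.0000
    outer loop
      vertex 3.22 18.78 0.00
      vertex 11.00 22.00 0.00
      vertex 22.00 11.00 0.00
    endloop
  endfacet
  facet normal 0.0000 0.0000 -1.0000
    outer loop
      vertex 0.00 11.00 0.00
      vertex 3.22 18.78 0.00
      vertex 22.00 11.00 0.00
    endloop
  endfacet
  facet normal 0.0000 0.0000 -1.0000
    outer loop
      vertex 3.22 3.22 0.00
      vertex 0.00 11.00 0.00
      vertex 22.00 11.00 0.00
    endloop
  endfacet
  facet normal 0.0000 0.0000 -1.0000
    outer loop
      vertex 11.00 0.00 0.00
      vertex 3.22 3.22 0.00
      vertex 22.00 11.00 0.00
    endloop
  endfacet
  facet normal 0.0000 0.0000 -1.0000
    outer loop
      vertex 18.78 3.22 0.00
      vertex 11.00 0.00 0.00
      vertex 22.00 11.00 0.00
    endloop
  endfacet
  facet normal 0.0000 0.0000 1.0000
    outer loop
      vertex 22.00 11.00 22.00
      vertex 18.78 18.78 22.00
      vertex 11.00 22.00 22.00
    endloop
  endfacet
  facet normal 0.0000 0.0000 1.0000
    outer loop
      vertex 22.00 11.00 22.00
      vertex 11.00 22.00 22.00
      vertex 3.22 18.78 22.00
    endloop
  endfacet
  facet normal 0.0000 0.0000 1.0000
    outer loop
      vertex 22.00 11.00 22.00
      vertex 3.22 18.78 22.00
      vertex 0.00 11.00 22.00
    endloop
  endfacet
  facet normal 0.0000 0.0000 1.0000
    outer loop
      vertex 22.00 11.00 22.00
      vertex 0.00 11.00 22.00
      vertex 3.22 3.22 22.00
    endloop
  endfacet
  facet normal 0.0000 0.0000 1.0000
    outer loop
      vertex 22.00 11.00 22.00
      vertex 3.22 3.22 22.00
      vertex 11.00 0.00 22.00
    endloop
  endfacet
  facet normal 0.0000 0.0000 1.0000
    outer loop
      vertex 22.00 11.00 22.00
      vertex 11.00 0.00 22.00
      vertex 18.78 3.22 22.00
    endloop
  endfacet
  facet normal 0.9240 0.3824 0.0000
    outer loop
      vertex 22.00 11.00 0.00
      vertex 18.78 18.78 0.00
      vertex 18.78 18.78 22.00
    endloop
  endfacet
  facet normal 0.9240 0.3824 0.0000
    outer loop
      vertex 22.00 11.00 0.00
      vertex 18.78 18.78 22.00
      vertex 22.00 11.00 22.00
    endloop
  endfacet
  facet normal 0.3824 0.9240 0.0000
    outer loop
      vertex 18.78 18.78 0.00
      vertex 11.00 22.00 0.00
      vertex 11.00 22.00 22.00
    endloop
  endfacet
  facet normal 0.3824 0.9240 0.0000
    outer loop
      vertex 18.78 18.78 0.00
      vertex 11.00 22.00 22.00
      vertex 18.78 18.78 22.00
    endloop
  endfacet
  facet normal -0.3824 0.9240 0.0000
    outer loop
      vertex 11.00 22.00 0.00
      vertex 3.22 18.78 0.00
      vertex 3.22 18.78 22.00
    endloop
  endfacet
  facet normal -0.3824 0.9240 0.0000
    outer loop
      vertex 11.00 22.00 0.00
      vertex 3.22 18.78 22.00
      vertex 11.00 22.00 22.00
    endloop
  endfacet
  facet normal -0.9240 0.3824 0.0000
    outer loop
      vertex 3.22 18.78 0.00
      vertex 0.00 11.00 0.00
      vertex 0.00 11.00 22.00
    endloop
  endfacet
  facet normal -0.9240 0.3824 0.0000
    outer loop
      vertex 3.22 18.78 0.00
      vertex 0.00 11.00 22.00
      vertex 3.22 18.78 22.00
    endloop
  endfacet
  facet normal -0.9240 -0.3824 0.0000
    outer loop
      vertex 0.00 11.00 0.00
      vertex 3.22 3.22 0.00
      vertex 3.22 3.22 22.00
    endloop
  endfacet
  facet normal -0.9240 -0.3824 0.0000
    outer loop
      vertex 0.00 11.00 0.00
      vertex 3.22 3.22 22.00
      vertex 0.00 11.00 22.00
    endloop
  endfacet
  facet normal -0.3824 -0.9240 0.0000
    outer loop
      vertex 3.22 3.22 0.00
      vertex 11.00 0.00 0.00
      vertex 11.00 0.00 22.00
    endloop
  endfacet
  facet normal -0.3824 -0.9240 0.0000
    outer loop
      vertex 3.22 3.22 0.00
      vertex 11.00 0.00 22.00
      vertex 3.22 3.22 22.00
    endloop
  endfacet
  facet normal 0.3824 -0.9240 0.0000
    outer loop
      vertex 11.00 0.00 0.00
      vertex 18.78 3.22 0.00
      vertex 18.78 3.22 22.00
    endloop
  endfacet
  facet normal 0.3824 -0.9240 0.0000
    outer loop
      vertex 11.00 0.00 0.00
      vertex 18.78 3.22 22.00
      vertex 11.00 0.00 22.00
    endloop
  endfacet
  facet normal 0.9240 -0.3824 0.0000
    outer loop
      vertex 18.78 3.22 0.00
      vertex 22.00 11.00 0.00
      vertex 22.00 11.00 22.00
    endloop
  endfacet
  facet normal 0.9240 -0.3824 0.0000
    outer loop
      vertex 18.78 3.22 0.00
      vertex 22.00 11.00 22.00
      vertex 18.78 3.22 22.00
    endloop
  endfacet
endsolid part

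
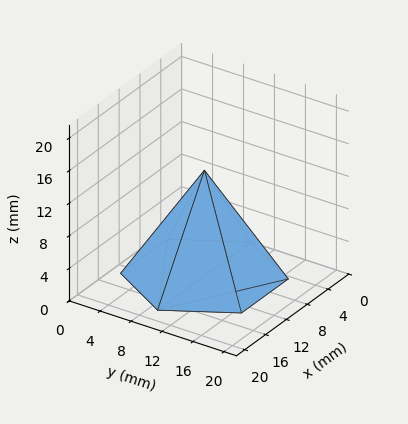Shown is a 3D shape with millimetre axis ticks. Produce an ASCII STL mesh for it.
Reading the render: the shape is a regular 6-sided pyramid, base circumscribed radius ≈ 9 mm, apex at z ≈ 13 mm (dimensions read to the nearest mm from the axis ticks). For the STL, each face is triangulated and given an outward normal.

solid part
  facet normal 0.0000 0.0000 -1.0000
    outer loop
      vertex 4.5 16.8 0.0
      vertex 13.5 16.8 0.0
      vertex 18.0 9.0 0.0
    endloop
  endfacet
  facet normal 0.0000 0.0000 -1.0000
    outer loop
      vertex 0.0 9.0 0.0
      vertex 4.5 16.8 0.0
      vertex 18.0 9.0 0.0
    endloop
  endfacet
  facet normal 0.0000 0.0000 -1.0000
    outer loop
      vertex 4.5 1.2 0.0
      vertex 0.0 9.0 0.0
      vertex 18.0 9.0 0.0
    endloop
  endfacet
  facet normal 0.0000 0.0000 -1.0000
    outer loop
      vertex 13.5 1.2 0.0
      vertex 4.5 1.2 0.0
      vertex 18.0 9.0 0.0
    endloop
  endfacet
  facet normal 0.7429 0.4286 0.5143
    outer loop
      vertex 18.0 9.0 0.0
      vertex 13.5 16.8 0.0
      vertex 9.0 9.0 13.0
    endloop
  endfacet
  facet normal 0.0000 0.8575 0.5145
    outer loop
      vertex 13.5 16.8 0.0
      vertex 4.5 16.8 0.0
      vertex 9.0 9.0 13.0
    endloop
  endfacet
  facet normal -0.7429 0.4286 0.5143
    outer loop
      vertex 4.5 16.8 0.0
      vertex 0.0 9.0 0.0
      vertex 9.0 9.0 13.0
    endloop
  endfacet
  facet normal -0.7429 -0.4286 0.5143
    outer loop
      vertex 0.0 9.0 0.0
      vertex 4.5 1.2 0.0
      vertex 9.0 9.0 13.0
    endloop
  endfacet
  facet normal 0.0000 -0.8575 0.5145
    outer loop
      vertex 4.5 1.2 0.0
      vertex 13.5 1.2 0.0
      vertex 9.0 9.0 13.0
    endloop
  endfacet
  facet normal 0.7429 -0.4286 0.5143
    outer loop
      vertex 13.5 1.2 0.0
      vertex 18.0 9.0 0.0
      vertex 9.0 9.0 13.0
    endloop
  endfacet
endsolid part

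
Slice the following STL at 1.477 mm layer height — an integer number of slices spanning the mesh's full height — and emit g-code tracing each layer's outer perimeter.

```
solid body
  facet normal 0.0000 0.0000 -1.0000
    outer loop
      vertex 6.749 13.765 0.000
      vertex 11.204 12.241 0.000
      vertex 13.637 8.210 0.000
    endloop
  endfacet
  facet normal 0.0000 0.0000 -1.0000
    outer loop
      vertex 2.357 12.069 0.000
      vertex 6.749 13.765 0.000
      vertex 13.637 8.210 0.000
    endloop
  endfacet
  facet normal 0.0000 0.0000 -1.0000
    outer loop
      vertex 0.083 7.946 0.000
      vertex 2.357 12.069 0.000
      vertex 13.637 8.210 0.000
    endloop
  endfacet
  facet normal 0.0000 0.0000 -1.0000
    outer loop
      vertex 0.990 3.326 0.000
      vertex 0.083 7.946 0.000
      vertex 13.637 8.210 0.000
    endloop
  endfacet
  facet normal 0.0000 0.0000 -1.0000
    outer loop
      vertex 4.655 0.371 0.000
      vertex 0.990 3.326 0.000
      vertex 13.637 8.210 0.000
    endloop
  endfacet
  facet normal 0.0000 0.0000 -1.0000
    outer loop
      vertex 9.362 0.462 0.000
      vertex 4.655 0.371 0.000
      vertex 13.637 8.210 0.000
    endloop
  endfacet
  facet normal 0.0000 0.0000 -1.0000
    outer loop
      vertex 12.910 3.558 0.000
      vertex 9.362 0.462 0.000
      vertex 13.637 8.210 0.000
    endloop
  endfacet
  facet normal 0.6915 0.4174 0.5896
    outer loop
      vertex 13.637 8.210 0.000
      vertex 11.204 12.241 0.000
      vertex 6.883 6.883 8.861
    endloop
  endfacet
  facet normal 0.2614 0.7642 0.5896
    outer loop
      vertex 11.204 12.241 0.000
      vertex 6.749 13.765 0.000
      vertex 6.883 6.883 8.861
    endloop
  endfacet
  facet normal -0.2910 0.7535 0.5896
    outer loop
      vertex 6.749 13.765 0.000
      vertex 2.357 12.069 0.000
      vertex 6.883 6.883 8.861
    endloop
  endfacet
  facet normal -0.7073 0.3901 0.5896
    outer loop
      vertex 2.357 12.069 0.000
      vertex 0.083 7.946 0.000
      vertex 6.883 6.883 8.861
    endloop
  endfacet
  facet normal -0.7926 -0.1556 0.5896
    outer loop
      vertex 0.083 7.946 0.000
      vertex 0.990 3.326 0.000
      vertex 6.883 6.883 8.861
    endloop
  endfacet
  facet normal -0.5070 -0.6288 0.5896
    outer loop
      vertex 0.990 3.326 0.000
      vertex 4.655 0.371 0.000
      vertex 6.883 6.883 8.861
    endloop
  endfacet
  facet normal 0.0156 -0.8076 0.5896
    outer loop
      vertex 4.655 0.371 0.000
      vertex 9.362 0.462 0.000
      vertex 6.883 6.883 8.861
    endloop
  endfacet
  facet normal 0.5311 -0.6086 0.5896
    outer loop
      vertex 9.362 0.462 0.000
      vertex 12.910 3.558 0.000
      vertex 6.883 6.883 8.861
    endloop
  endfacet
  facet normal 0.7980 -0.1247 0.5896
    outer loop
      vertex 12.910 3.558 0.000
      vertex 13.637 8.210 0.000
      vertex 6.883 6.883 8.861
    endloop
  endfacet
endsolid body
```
; perimeter-only toolpath
G21 ; units = mm
G90 ; absolute positioning
G28 ; home
; layer 1
G0 Z1.477
G0 X12.511 Y7.989
G1 X10.484 Y11.348
G1 X6.771 Y12.618
G1 X3.111 Y11.205
G1 X1.216 Y7.769
G1 X1.972 Y3.919
G1 X5.026 Y1.456
G1 X8.949 Y1.532
G1 X11.906 Y4.112
G1 X12.511 Y7.989
; layer 2
G0 Z2.954
G0 X11.386 Y7.768
G1 X9.764 Y10.455
G1 X6.794 Y11.471
G1 X3.866 Y10.340
G1 X2.350 Y7.592
G1 X2.954 Y4.512
G1 X5.398 Y2.542
G1 X8.536 Y2.602
G1 X10.901 Y4.666
G1 X11.386 Y7.768
; layer 3
G0 Z4.431
G0 X10.260 Y7.546
G1 X9.043 Y9.562
G1 X6.816 Y10.324
G1 X4.620 Y9.476
G1 X3.483 Y7.415
G1 X3.937 Y5.104
G1 X5.769 Y3.627
G1 X8.123 Y3.672
G1 X9.896 Y5.220
G1 X10.260 Y7.546
; layer 4
G0 Z5.907
G0 X9.134 Y7.325
G1 X8.323 Y8.669
G1 X6.838 Y9.177
G1 X5.374 Y8.612
G1 X4.616 Y7.237
G1 X4.919 Y5.697
G1 X6.140 Y4.712
G1 X7.709 Y4.743
G1 X8.892 Y5.775
G1 X9.134 Y7.325
; layer 5
G0 Z7.384
G0 X8.009 Y7.104
G1 X7.603 Y7.776
G1 X6.861 Y8.030
G1 X6.129 Y7.747
G1 X5.750 Y7.060
G1 X5.901 Y6.290
G1 X6.512 Y5.798
G1 X7.296 Y5.813
G1 X7.888 Y6.329
G1 X8.009 Y7.104
M2 ; end

The solid is a regular 9-sided pyramid, base circumscribed radius ≈ 6.88 mm, apex at z ≈ 8.86 mm. Slicing at Δz = 1.477 mm — 6 equal slices spanning the solid's height, so layer i sits at z = i·h/6 — gives 5 non-empty perimeters. Each is a 9-segment closed polygon; G0 lifts to the layer z and rapids to the start vertex, then G1 traces the edges. The cross-section shrinks linearly with z (the slice at the apex is degenerate and omitted).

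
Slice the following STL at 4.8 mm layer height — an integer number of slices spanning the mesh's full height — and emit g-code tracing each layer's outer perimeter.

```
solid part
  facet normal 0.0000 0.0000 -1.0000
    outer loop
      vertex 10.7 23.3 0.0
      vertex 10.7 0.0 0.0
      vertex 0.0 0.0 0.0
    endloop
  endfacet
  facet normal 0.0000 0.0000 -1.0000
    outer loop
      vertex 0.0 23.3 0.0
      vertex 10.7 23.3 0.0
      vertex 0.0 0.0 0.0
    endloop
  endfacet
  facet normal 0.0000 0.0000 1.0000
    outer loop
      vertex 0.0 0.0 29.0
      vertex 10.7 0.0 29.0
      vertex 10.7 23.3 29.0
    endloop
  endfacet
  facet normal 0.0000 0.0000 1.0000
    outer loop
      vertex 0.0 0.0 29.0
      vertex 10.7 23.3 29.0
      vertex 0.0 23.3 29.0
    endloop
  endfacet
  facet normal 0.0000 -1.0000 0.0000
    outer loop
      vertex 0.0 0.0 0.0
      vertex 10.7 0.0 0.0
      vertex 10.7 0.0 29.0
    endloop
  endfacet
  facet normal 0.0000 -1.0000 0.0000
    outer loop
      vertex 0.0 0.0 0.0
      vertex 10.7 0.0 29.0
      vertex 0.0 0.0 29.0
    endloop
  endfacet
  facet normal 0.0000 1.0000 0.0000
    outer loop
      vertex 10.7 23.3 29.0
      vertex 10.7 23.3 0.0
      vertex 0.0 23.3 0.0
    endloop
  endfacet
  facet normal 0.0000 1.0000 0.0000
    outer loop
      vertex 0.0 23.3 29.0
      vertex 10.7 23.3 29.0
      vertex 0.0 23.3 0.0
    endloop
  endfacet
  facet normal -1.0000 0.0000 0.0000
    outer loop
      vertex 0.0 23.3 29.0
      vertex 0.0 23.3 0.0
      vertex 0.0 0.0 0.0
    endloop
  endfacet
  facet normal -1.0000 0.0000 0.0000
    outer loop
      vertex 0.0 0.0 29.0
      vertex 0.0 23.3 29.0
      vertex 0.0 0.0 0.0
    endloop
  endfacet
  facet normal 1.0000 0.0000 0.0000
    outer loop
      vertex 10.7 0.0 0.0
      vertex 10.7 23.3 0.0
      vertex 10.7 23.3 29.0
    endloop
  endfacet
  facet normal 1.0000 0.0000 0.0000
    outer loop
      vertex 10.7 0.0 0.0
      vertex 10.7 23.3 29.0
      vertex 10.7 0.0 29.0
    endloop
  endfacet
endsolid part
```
; perimeter-only toolpath
G21 ; units = mm
G90 ; absolute positioning
G28 ; home
; layer 1
G0 Z4.8
G0 X0.0 Y0.0
G1 X10.7 Y0.0
G1 X10.7 Y23.3
G1 X0.0 Y23.3
G1 X0.0 Y0.0
; layer 2
G0 Z9.7
G0 X0.0 Y0.0
G1 X10.7 Y0.0
G1 X10.7 Y23.3
G1 X0.0 Y23.3
G1 X0.0 Y0.0
; layer 3
G0 Z14.5
G0 X0.0 Y0.0
G1 X10.7 Y0.0
G1 X10.7 Y23.3
G1 X0.0 Y23.3
G1 X0.0 Y0.0
; layer 4
G0 Z19.3
G0 X0.0 Y0.0
G1 X10.7 Y0.0
G1 X10.7 Y23.3
G1 X0.0 Y23.3
G1 X0.0 Y0.0
; layer 5
G0 Z24.2
G0 X0.0 Y0.0
G1 X10.7 Y0.0
G1 X10.7 Y23.3
G1 X0.0 Y23.3
G1 X0.0 Y0.0
; layer 6
G0 Z29.0
G0 X0.0 Y0.0
G1 X10.7 Y0.0
G1 X10.7 Y23.3
G1 X0.0 Y23.3
G1 X0.0 Y0.0
M2 ; end

The solid is a rectangular box, roughly 10.7 × 23.3 mm footprint and 29 mm tall. Slicing at Δz = 4.8 mm — 6 equal slices spanning the solid's height, so layer i sits at z = i·h/6 — gives 6 non-empty perimeters. Each is a 4-segment closed polygon; G0 lifts to the layer z and rapids to the start vertex, then G1 traces the edges.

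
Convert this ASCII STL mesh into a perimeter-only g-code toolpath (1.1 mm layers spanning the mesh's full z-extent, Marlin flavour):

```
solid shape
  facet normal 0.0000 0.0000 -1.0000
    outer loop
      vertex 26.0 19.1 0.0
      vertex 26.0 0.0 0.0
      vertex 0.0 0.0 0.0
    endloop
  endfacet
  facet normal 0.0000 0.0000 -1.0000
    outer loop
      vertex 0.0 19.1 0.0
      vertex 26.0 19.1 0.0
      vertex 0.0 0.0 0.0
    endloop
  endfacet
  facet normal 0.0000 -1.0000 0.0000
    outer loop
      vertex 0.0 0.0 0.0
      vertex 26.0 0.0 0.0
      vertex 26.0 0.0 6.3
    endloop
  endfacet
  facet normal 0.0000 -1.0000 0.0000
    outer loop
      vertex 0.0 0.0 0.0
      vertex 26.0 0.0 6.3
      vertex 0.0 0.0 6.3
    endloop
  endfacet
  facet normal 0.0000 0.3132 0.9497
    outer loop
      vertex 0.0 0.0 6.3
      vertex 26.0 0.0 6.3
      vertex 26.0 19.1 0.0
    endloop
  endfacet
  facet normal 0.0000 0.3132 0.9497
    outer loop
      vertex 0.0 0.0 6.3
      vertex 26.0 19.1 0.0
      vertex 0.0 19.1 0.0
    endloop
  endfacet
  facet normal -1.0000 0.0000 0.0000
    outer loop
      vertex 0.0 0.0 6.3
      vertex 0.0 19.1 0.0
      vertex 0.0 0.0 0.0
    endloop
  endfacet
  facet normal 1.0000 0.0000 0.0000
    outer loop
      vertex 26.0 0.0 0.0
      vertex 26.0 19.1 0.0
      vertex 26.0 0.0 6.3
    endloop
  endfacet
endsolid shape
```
; perimeter-only toolpath
G21 ; units = mm
G90 ; absolute positioning
G28 ; home
; layer 1
G0 Z1.1
G0 X0.0 Y0.0
G1 X26.0 Y0.0
G1 X26.0 Y15.9
G1 X0.0 Y15.9
G1 X0.0 Y0.0
; layer 2
G0 Z2.1
G0 X0.0 Y0.0
G1 X26.0 Y0.0
G1 X26.0 Y12.7
G1 X0.0 Y12.7
G1 X0.0 Y0.0
; layer 3
G0 Z3.2
G0 X0.0 Y0.0
G1 X26.0 Y0.0
G1 X26.0 Y9.5
G1 X0.0 Y9.5
G1 X0.0 Y0.0
; layer 4
G0 Z4.2
G0 X0.0 Y0.0
G1 X26.0 Y0.0
G1 X26.0 Y6.4
G1 X0.0 Y6.4
G1 X0.0 Y0.0
; layer 5
G0 Z5.2
G0 X0.0 Y0.0
G1 X26.0 Y0.0
G1 X26.0 Y3.2
G1 X0.0 Y3.2
G1 X0.0 Y0.0
M2 ; end

The solid is a wedge (ramp): 26 × 19.1 mm base, rising to 6.3 mm along the y=0 edge and sloping linearly to z=0 at y=19.1. Slicing at Δz = 1.1 mm — 6 equal slices spanning the solid's height, so layer i sits at z = i·h/6 — gives 5 non-empty perimeters. Each is a 4-segment closed polygon; G0 lifts to the layer z and rapids to the start vertex, then G1 traces the edges. The cross-section shrinks linearly with z (the slice at the apex is degenerate and omitted).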